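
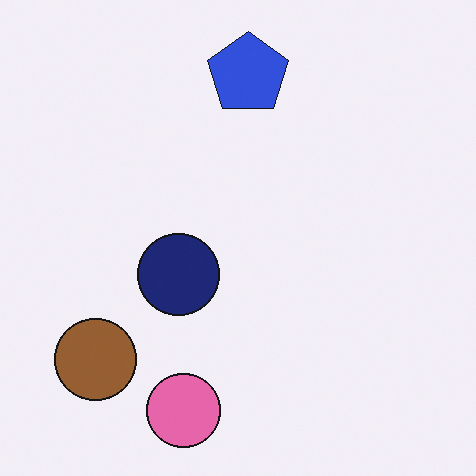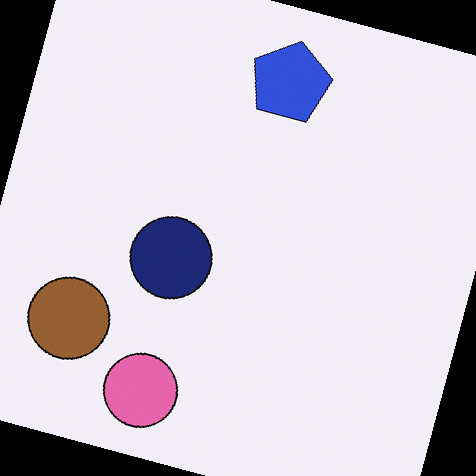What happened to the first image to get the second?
This is the original image rotated clockwise by a clearly visible amount.

Every shape is tilted by the same angle and the image corners show triangular fill wedges — a whole-image rotation by a non-right angle.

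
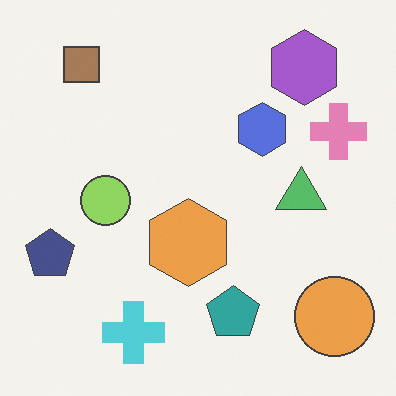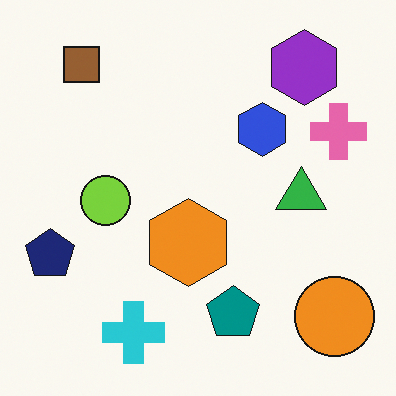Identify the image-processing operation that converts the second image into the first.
The first image is the second given slightly reduced contrast.

Tones are pushed toward mid-grey across the whole image — a global contrast change.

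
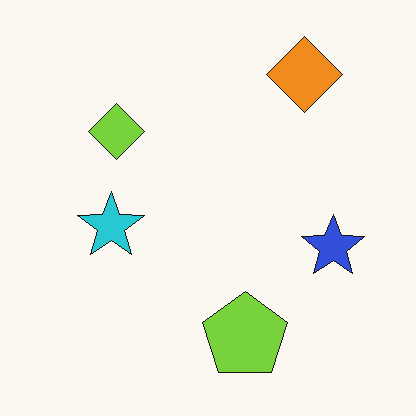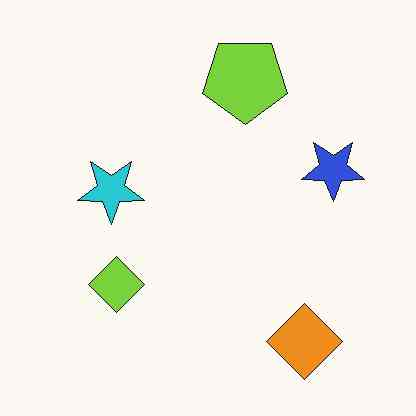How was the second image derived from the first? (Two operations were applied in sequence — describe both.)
It was flipped vertically (top ↔ bottom), then given moderate JPEG compression.

The orange diamond is in the top-right of the first image and the bottom-right of the second — shapes on opposite sides of the horizontal midline have swapped in a mirror flip. Blocky 8×8 compression artifacts appear around shape edges and the flat background shows ringing — characteristic JPEG degradation.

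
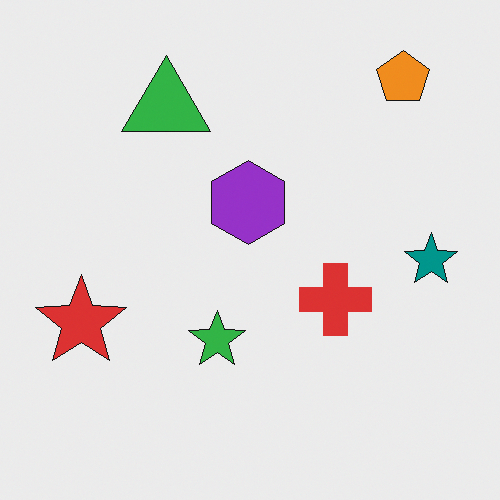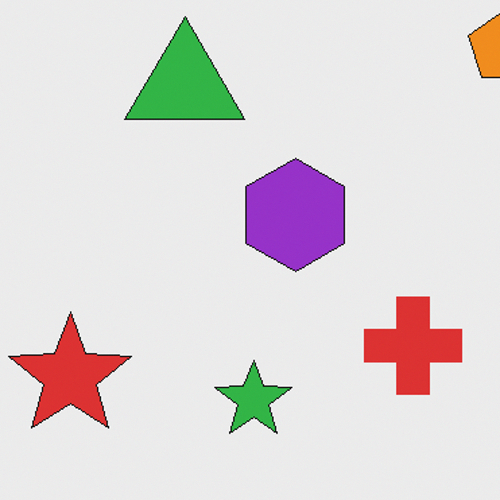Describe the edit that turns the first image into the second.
Cropped slightly and scaled back up.

The visible shapes are larger and the field of view is narrower; shapes near the original edges may be partly or wholly outside the frame — a crop-and-rescale.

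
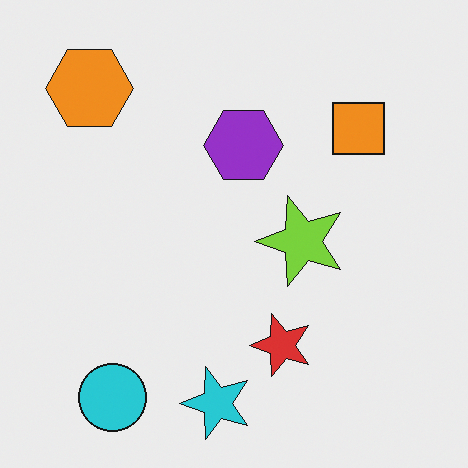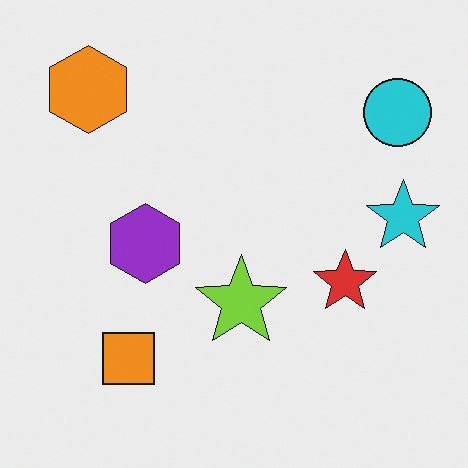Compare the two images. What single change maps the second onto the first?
The transformation is: transposed (reflected across the top-left ↔ bottom-right diagonal).

Shapes have swapped their row and column positions — what was in the top-right is now in the bottom-left — a diagonal reflection.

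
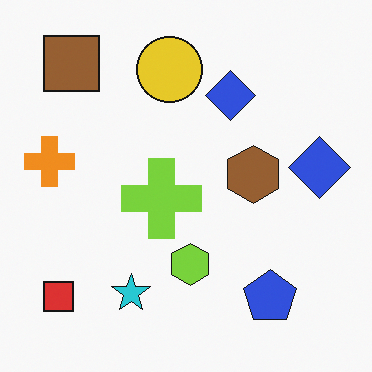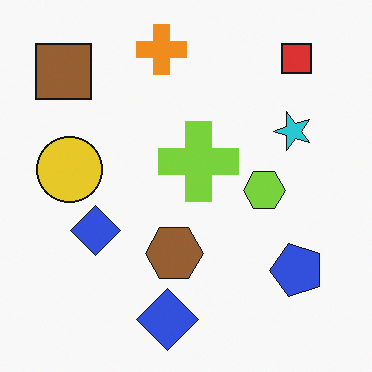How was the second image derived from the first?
The image was transposed (reflected across the top-left ↔ bottom-right diagonal).

Shapes have swapped their row and column positions — what was in the top-right is now in the bottom-left — a diagonal reflection.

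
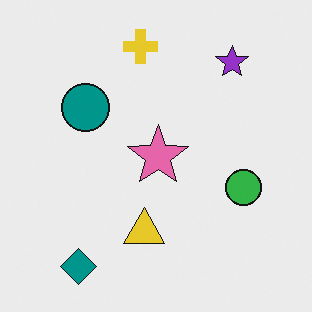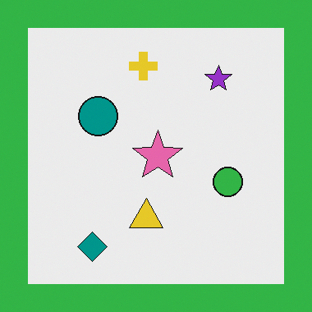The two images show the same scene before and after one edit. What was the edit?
This is the original image framed with a green border.

A solid green frame runs around the edge of the second image, with the content slightly shrunk inside it.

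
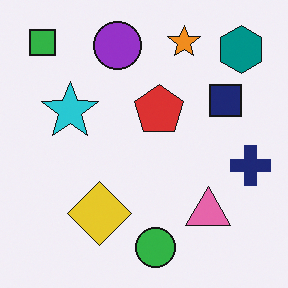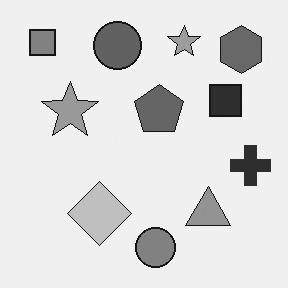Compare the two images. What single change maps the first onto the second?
The transformation is: converted to grayscale.

All color is removed — every shape is now a shade of grey.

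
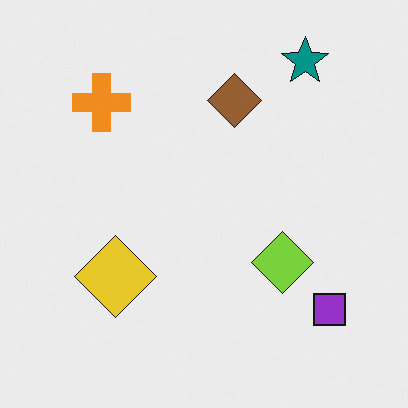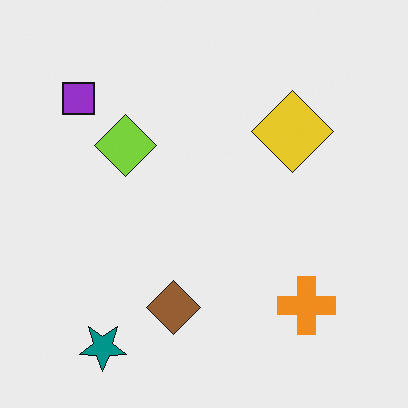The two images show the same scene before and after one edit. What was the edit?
This is the original image rotated 180°.

The teal star sits in the top-right of the first image and the bottom-left of the second — consistent with a whole-image 180° rotation.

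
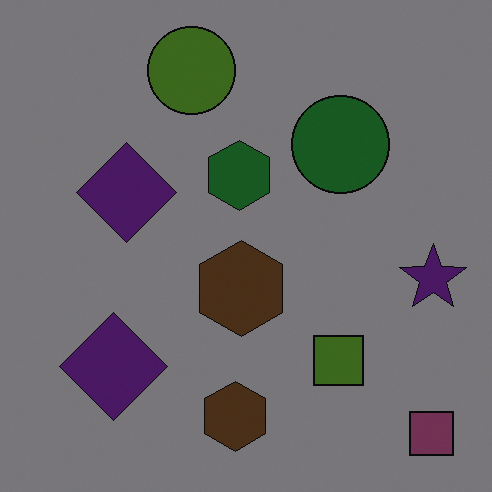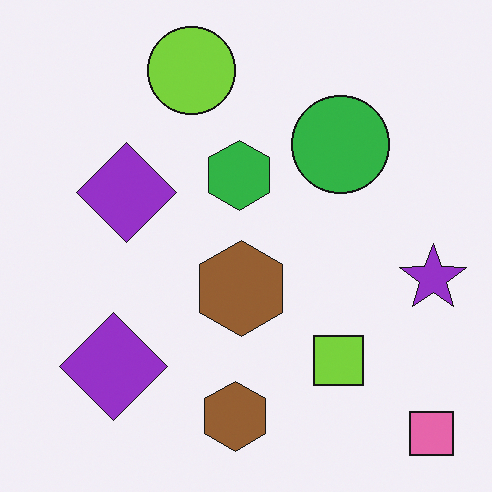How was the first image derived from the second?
The first image is the second noticeably darkened.

Every pixel — background and shapes alike — is uniformly darkened.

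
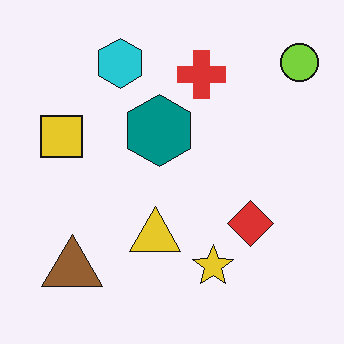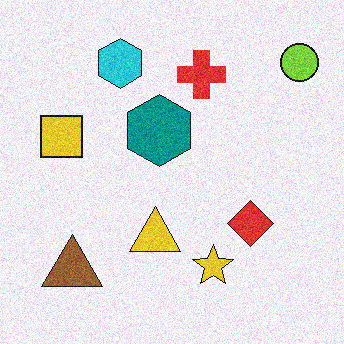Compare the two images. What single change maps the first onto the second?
It was degraded with moderate additive noise.

Random speckle covers the whole image, including the flat background.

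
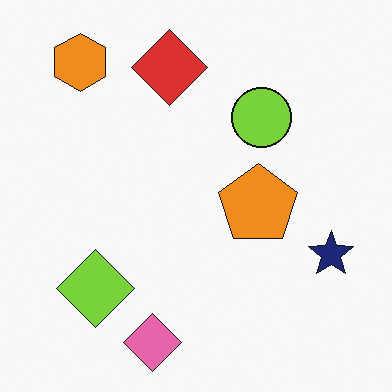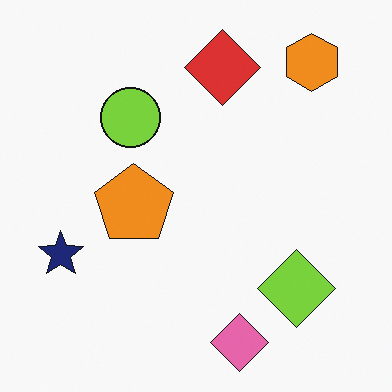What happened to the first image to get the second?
The image was flipped horizontally (left ↔ right).

The navy star is in the right of the first image and the left of the second — shapes on opposite sides of the vertical midline have swapped in a mirror flip.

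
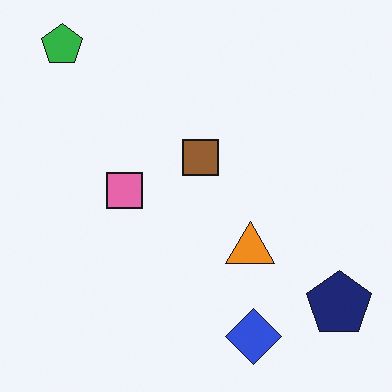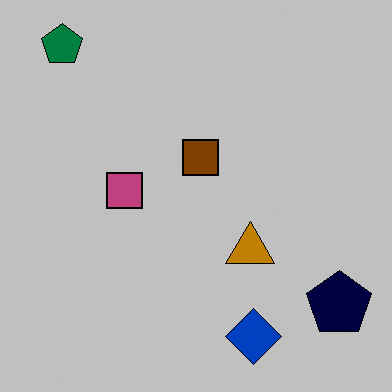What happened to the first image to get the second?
The transformation is: aggressively posterized.

Each flat color has snapped to a coarser quantized level — most visibly, the near-white background has dropped to a flat grey.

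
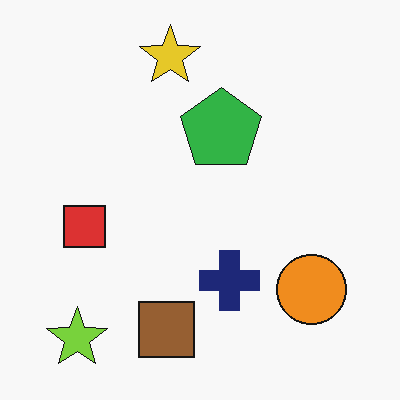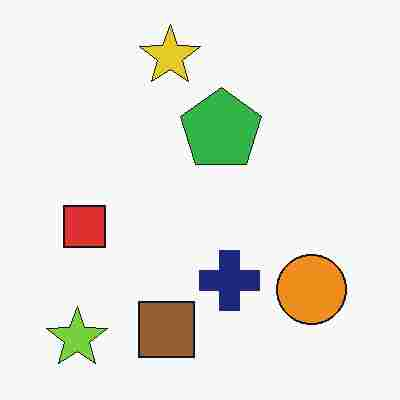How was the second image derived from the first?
Degraded with heavy JPEG compression.

Blocky 8×8 compression artifacts appear around shape edges and the flat background shows ringing — characteristic JPEG degradation.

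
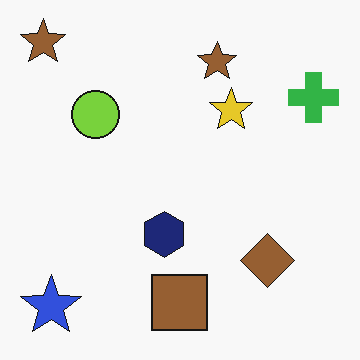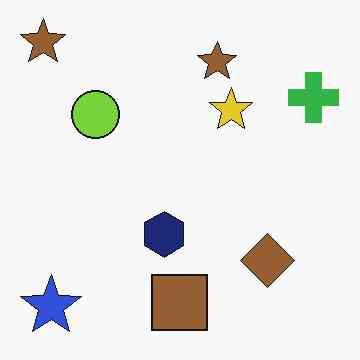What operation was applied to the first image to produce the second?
The second image is the first JPEG-compressed with visible artifacts.

Blocky 8×8 compression artifacts appear around shape edges and the flat background shows ringing — characteristic JPEG degradation.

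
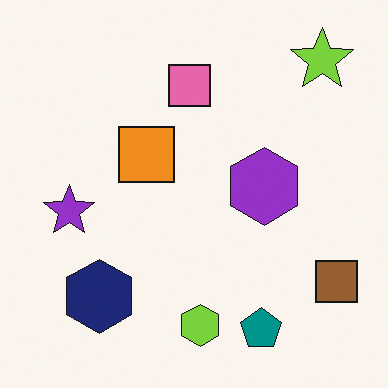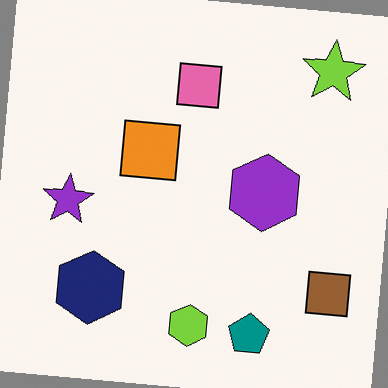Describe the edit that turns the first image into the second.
It was rotated clockwise by a slight angle.

Every shape is tilted by the same angle and the image corners show triangular fill wedges — a whole-image rotation by a non-right angle.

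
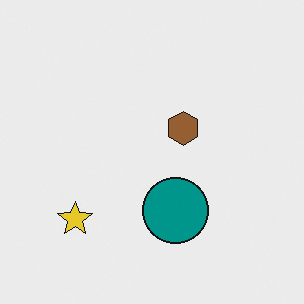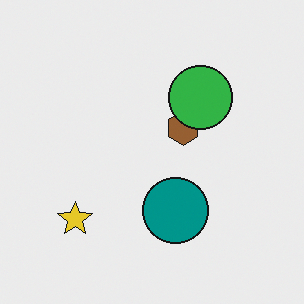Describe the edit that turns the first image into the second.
Overlaid with an additional green circle.

A green circle appears in the second image that is absent from the first.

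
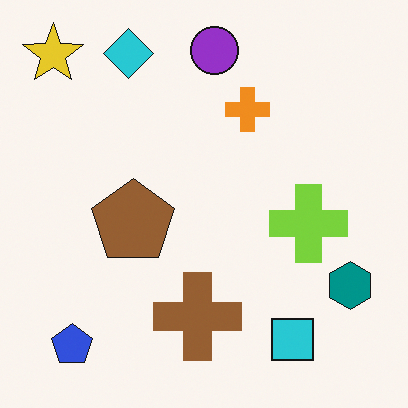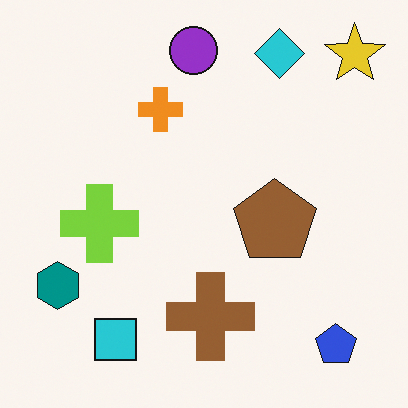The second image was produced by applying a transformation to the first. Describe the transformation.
The image was flipped horizontally (left ↔ right).

The yellow star is in the top-left of the first image and the top-right of the second — shapes on opposite sides of the vertical midline have swapped in a mirror flip.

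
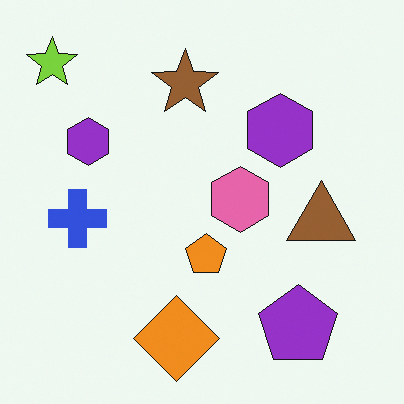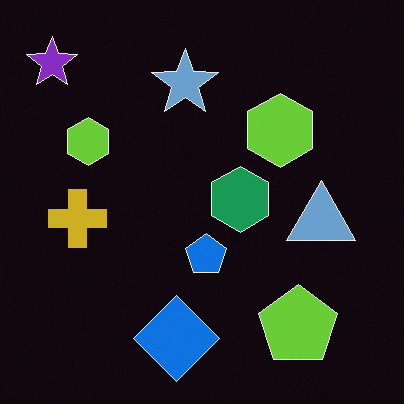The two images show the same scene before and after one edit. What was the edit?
The transformation is: color-inverted (negative).

The light background has become dark and every shape's color is its complement — a photographic negative.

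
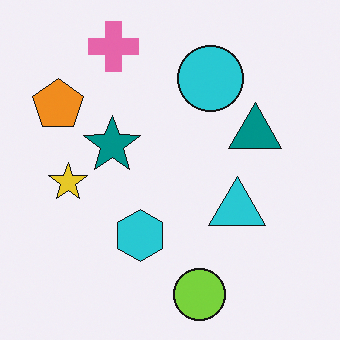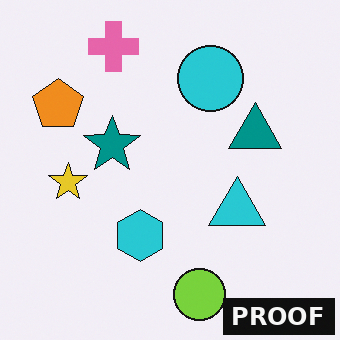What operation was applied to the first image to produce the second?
Watermarked with the text "PROOF" in the lower-right corner.

A dark label reading "PROOF" appears in the lower-right corner.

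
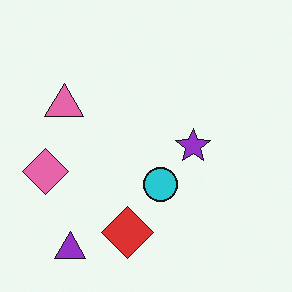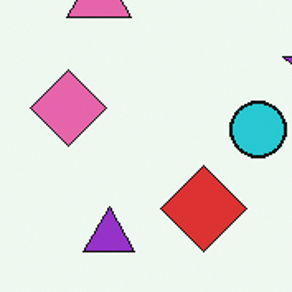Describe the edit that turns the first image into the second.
The second image is the first cropped to a noticeably smaller region and rescaled.

The visible shapes are larger and the field of view is narrower; shapes near the original edges may be partly or wholly outside the frame — a crop-and-rescale.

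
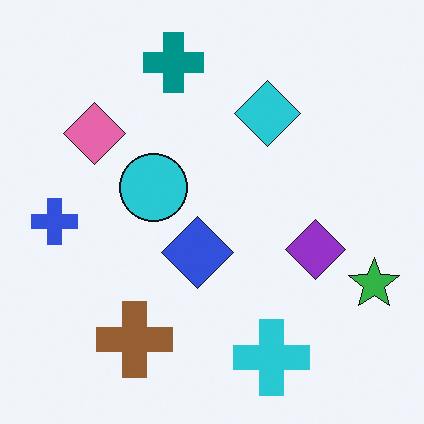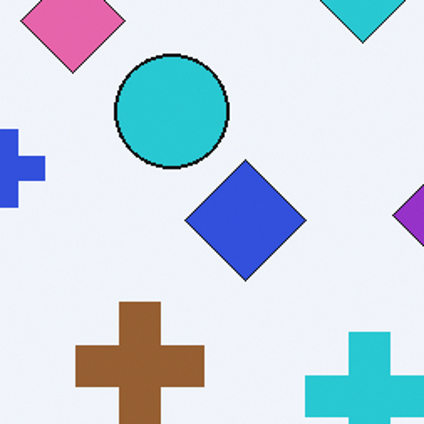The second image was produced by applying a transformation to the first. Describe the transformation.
The image was cropped to a noticeably smaller region and rescaled.

The visible shapes are larger and the field of view is narrower; shapes near the original edges may be partly or wholly outside the frame — a crop-and-rescale.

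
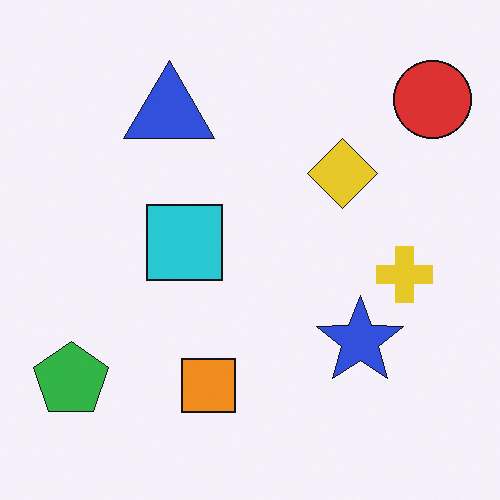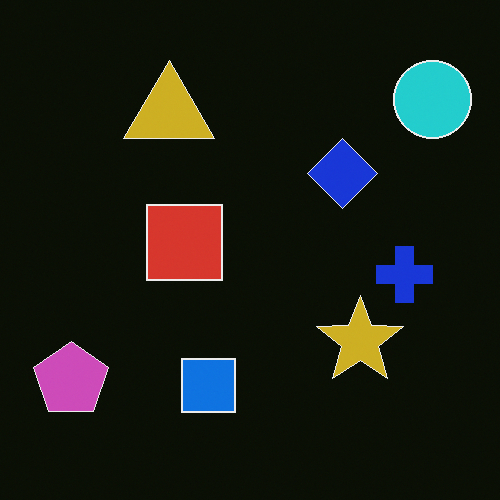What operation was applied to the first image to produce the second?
The transformation is: color-inverted (negative).

The light background has become dark and every shape's color is its complement — a photographic negative.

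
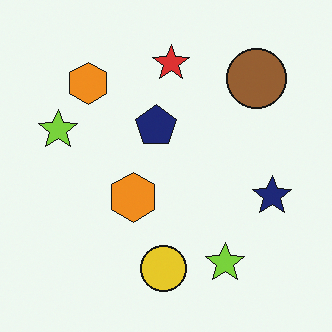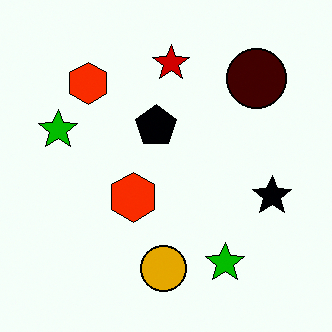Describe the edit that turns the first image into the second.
The transformation is: boosted in contrast.

Tones are pushed away from mid-grey across the whole image — a global contrast change.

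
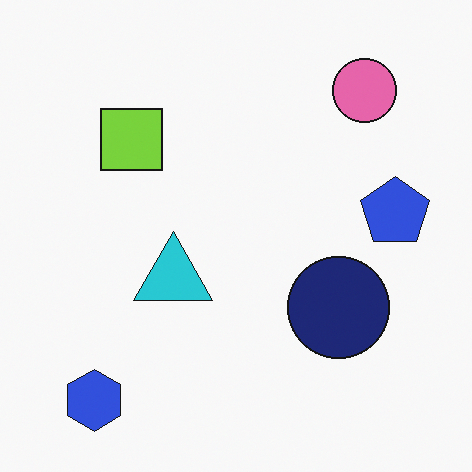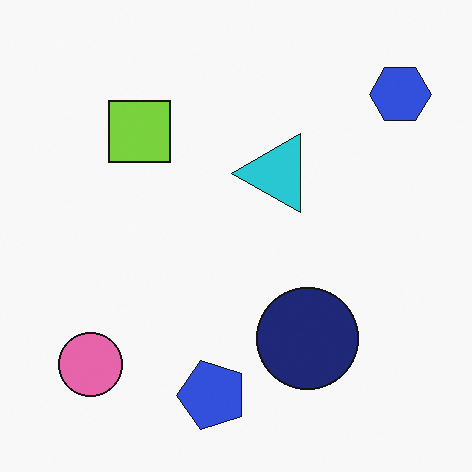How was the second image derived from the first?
The second image is the first transposed (reflected across the top-left ↔ bottom-right diagonal).

Shapes have swapped their row and column positions — what was in the top-right is now in the bottom-left — a diagonal reflection.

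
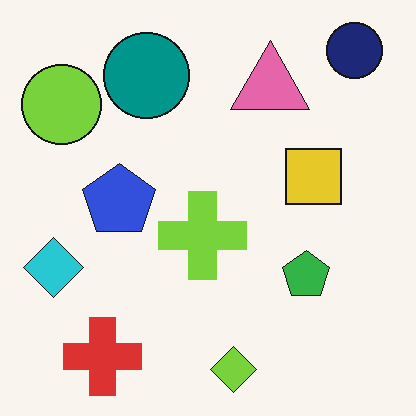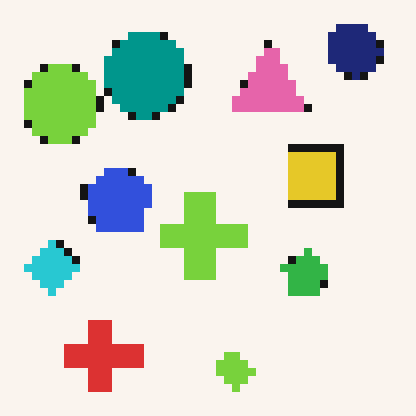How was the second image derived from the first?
The second image is the first moderately pixelated.

Shapes are reduced to large square blocks; fine edges and outlines are lost — a downscale-then-upscale (mosaic) effect.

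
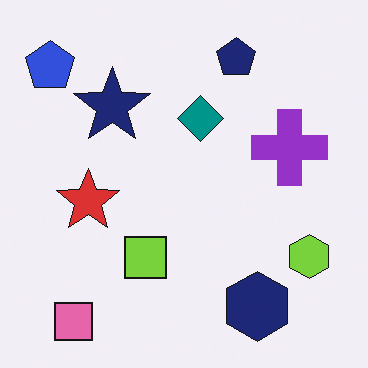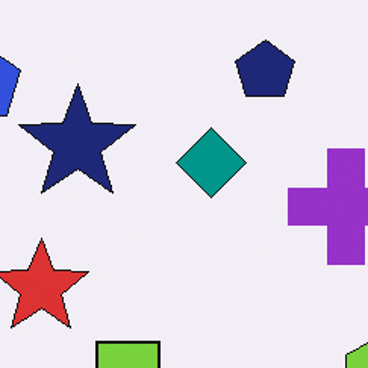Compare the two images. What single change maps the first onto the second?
The image was cropped slightly and scaled back up.

The visible shapes are larger and the field of view is narrower; shapes near the original edges may be partly or wholly outside the frame — a crop-and-rescale.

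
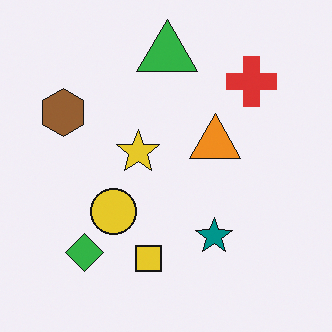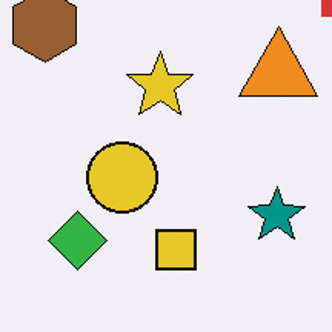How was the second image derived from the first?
The second image is the first cropped to a modestly smaller region and rescaled.

The visible shapes are larger and the field of view is narrower; shapes near the original edges may be partly or wholly outside the frame — a crop-and-rescale.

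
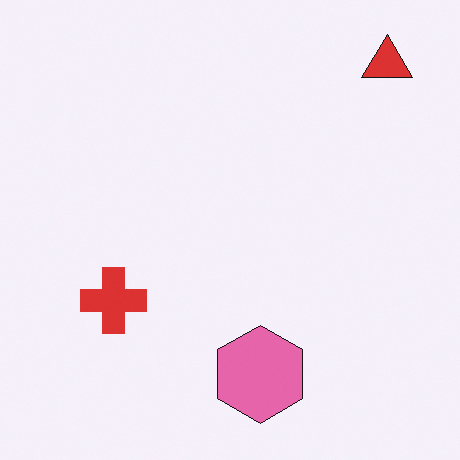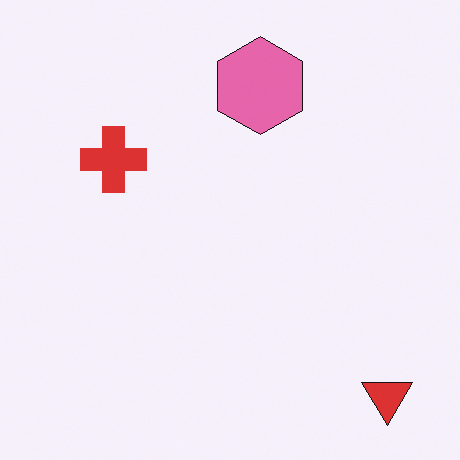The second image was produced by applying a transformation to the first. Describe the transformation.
Flipped vertically (top ↔ bottom).

The red triangle is in the top-right of the first image and the bottom-right of the second — shapes on opposite sides of the horizontal midline have swapped in a mirror flip.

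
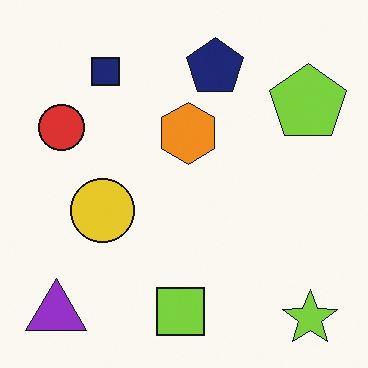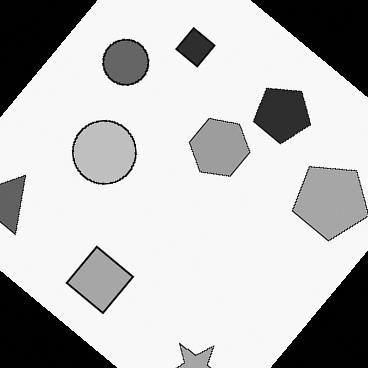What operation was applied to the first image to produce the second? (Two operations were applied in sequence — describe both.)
Converted to grayscale, then rotated clockwise by a large amount — several tens of degrees.

All color is removed — every shape is now a shade of grey. Every shape is tilted by the same angle and the image corners show triangular fill wedges — a whole-image rotation by a non-right angle.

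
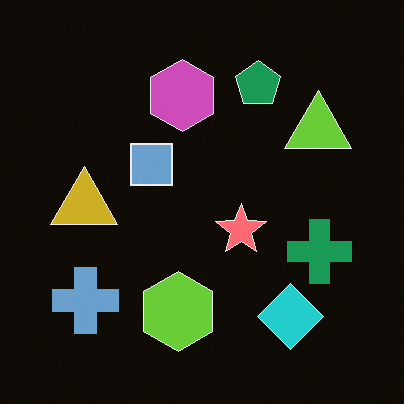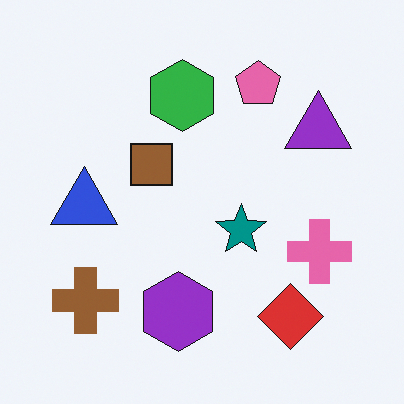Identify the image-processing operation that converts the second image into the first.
This is the original image color-inverted (negative).

The light background has become dark and every shape's color is its complement — a photographic negative.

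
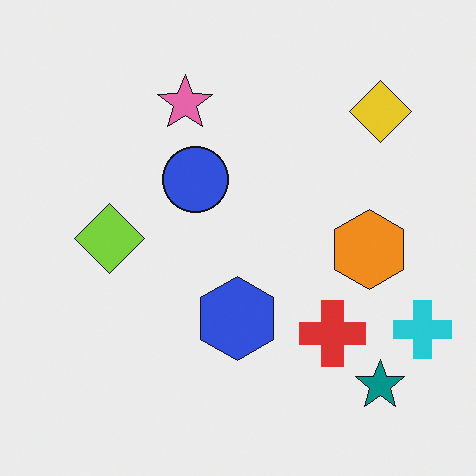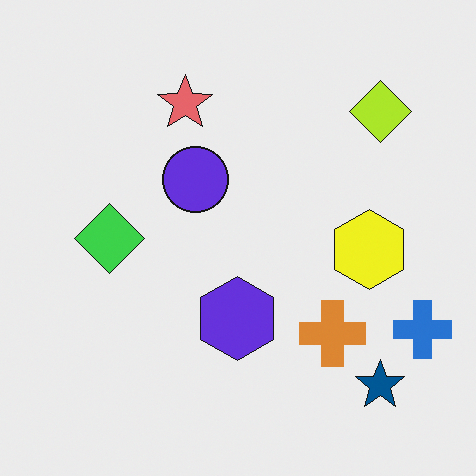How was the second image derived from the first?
The second image is the first hue-shifted slightly.

Every shape's color has rotated by the same amount around the hue wheel — a uniform hue shift.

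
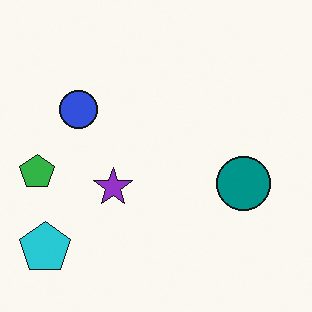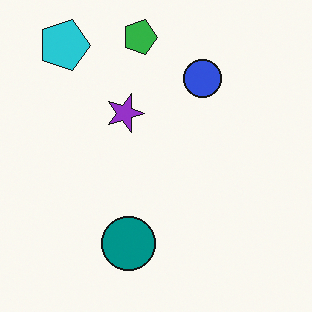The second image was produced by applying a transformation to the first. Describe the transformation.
The second image is the first rotated 90° clockwise.

The cyan pentagon sits in the bottom-left of the first image and the top-left of the second — consistent with a whole-image 90° clockwise rotation.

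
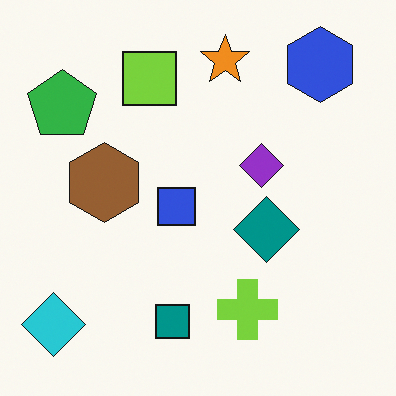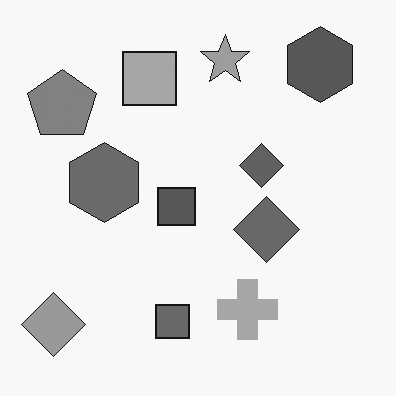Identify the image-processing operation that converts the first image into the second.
Converted to grayscale.

All color is removed — every shape is now a shade of grey.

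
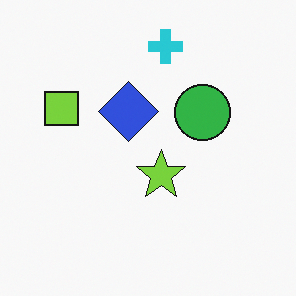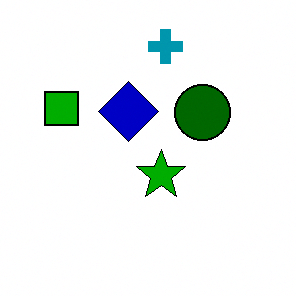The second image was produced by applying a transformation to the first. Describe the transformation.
The transformation is: boosted in contrast.

Tones are pushed away from mid-grey across the whole image — a global contrast change.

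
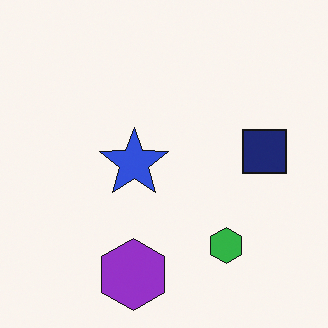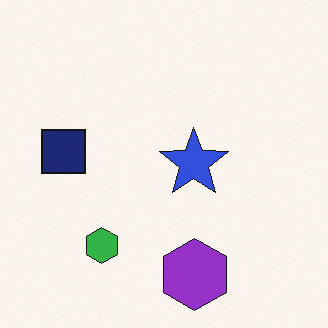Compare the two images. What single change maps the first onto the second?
The transformation is: flipped horizontally (left ↔ right).

The navy square is in the right of the first image and the left of the second — shapes on opposite sides of the vertical midline have swapped in a mirror flip.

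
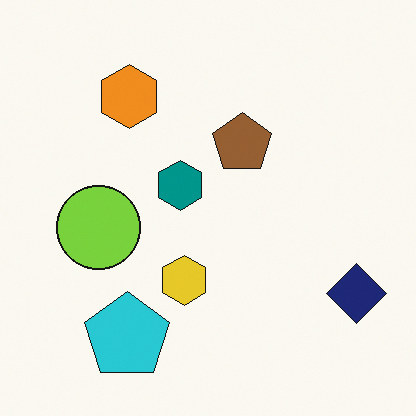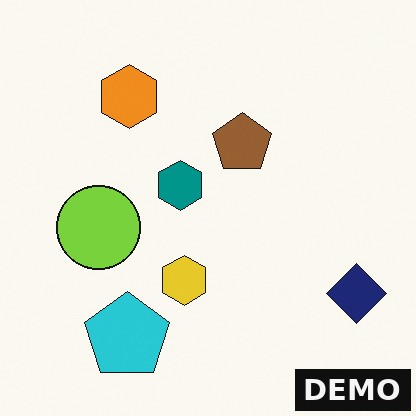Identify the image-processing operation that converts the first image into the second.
It was watermarked with the text "DEMO" in the lower-right corner.

A dark label reading "DEMO" appears in the lower-right corner.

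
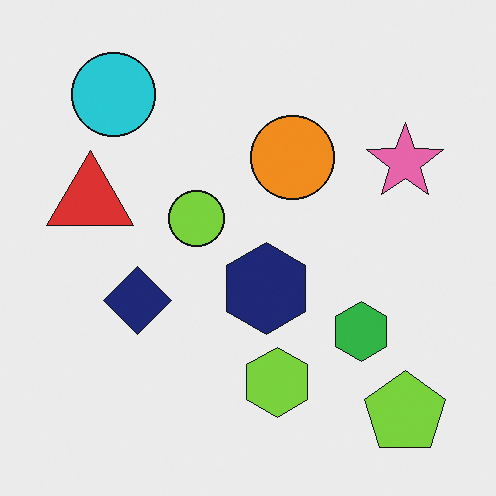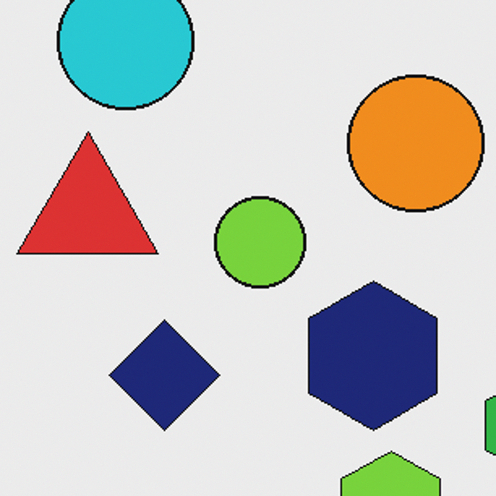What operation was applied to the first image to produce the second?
Cropped to a noticeably smaller region and rescaled.

The visible shapes are larger and the field of view is narrower; shapes near the original edges may be partly or wholly outside the frame — a crop-and-rescale.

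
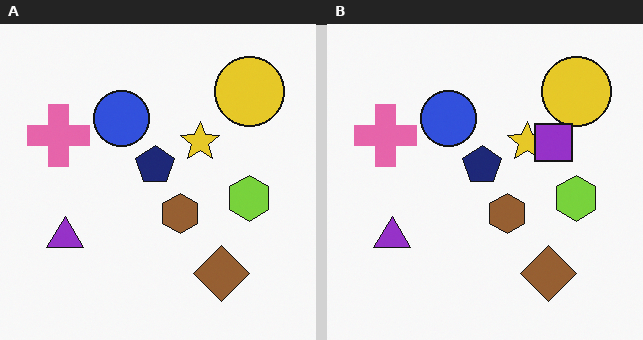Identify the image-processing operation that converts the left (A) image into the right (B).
The right (B) image is the left (A) overlaid with an additional purple square.

A purple square appears in the right (B) image that is absent from the left (A).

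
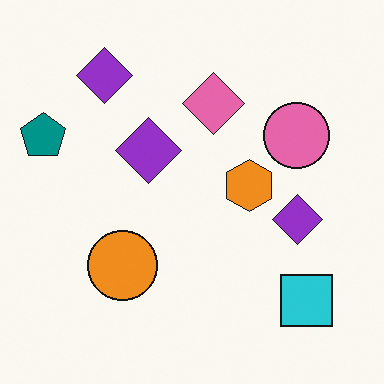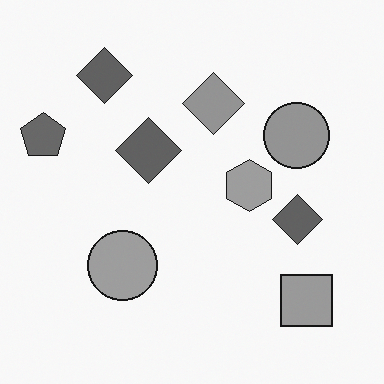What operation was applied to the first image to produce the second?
This is the original image converted to grayscale.

All color is removed — every shape is now a shade of grey.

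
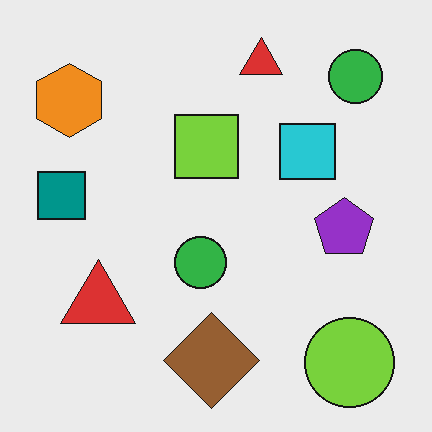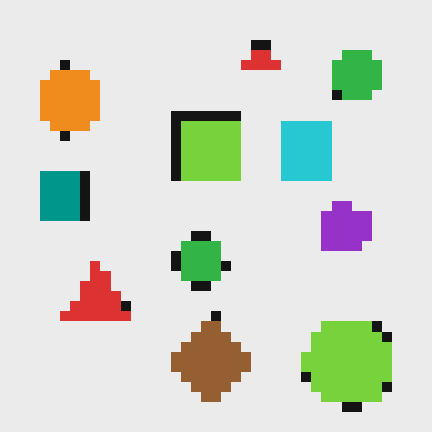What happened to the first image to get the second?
This is the original image heavily pixelated into large blocks.

Shapes are reduced to large square blocks; fine edges and outlines are lost — a downscale-then-upscale (mosaic) effect.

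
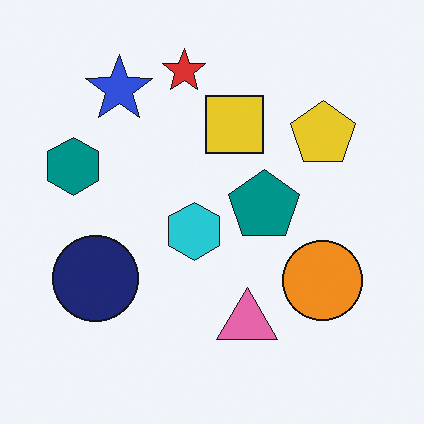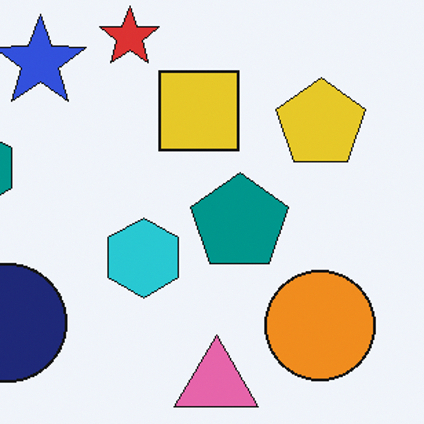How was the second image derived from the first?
Cropped slightly and scaled back up.

The visible shapes are larger and the field of view is narrower; shapes near the original edges may be partly or wholly outside the frame — a crop-and-rescale.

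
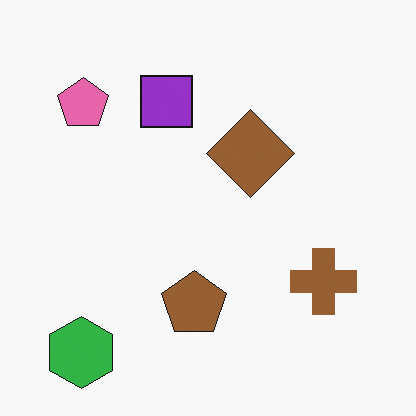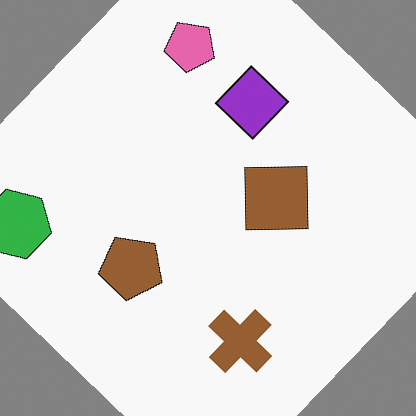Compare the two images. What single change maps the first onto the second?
It was rotated clockwise by a large amount — several tens of degrees.

Every shape is tilted by the same angle and the image corners show triangular fill wedges — a whole-image rotation by a non-right angle.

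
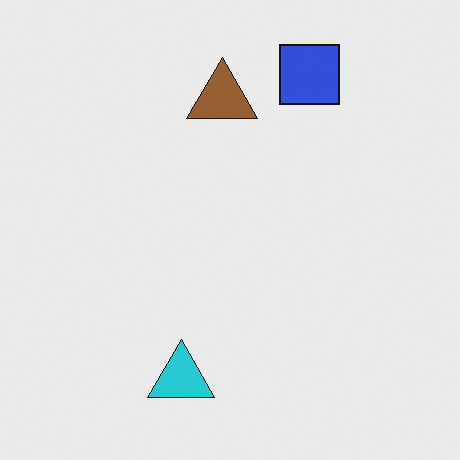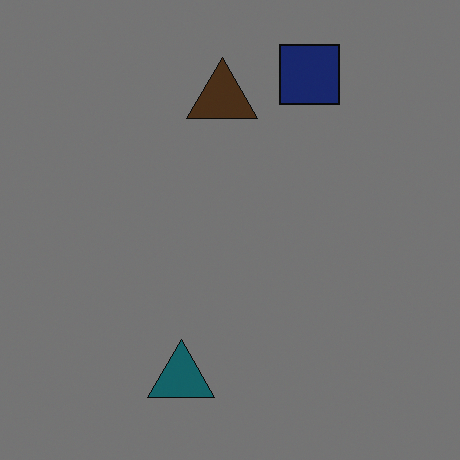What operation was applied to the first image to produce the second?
This is the original image noticeably darkened.

Every pixel — background and shapes alike — is uniformly darkened.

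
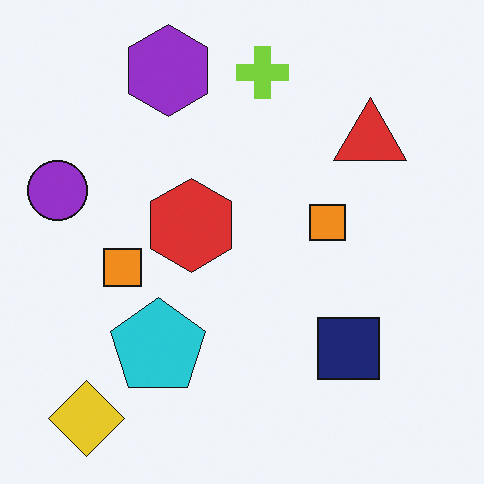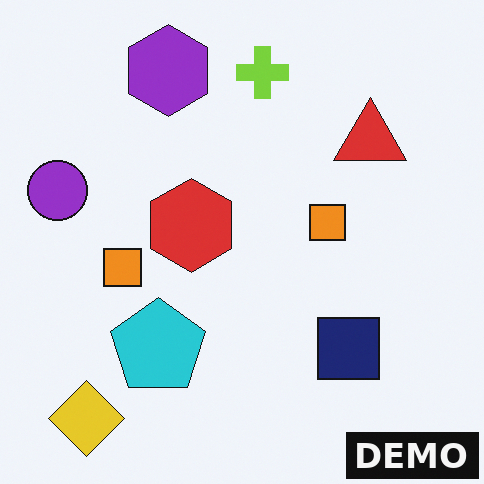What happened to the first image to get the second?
The transformation is: watermarked with the text "DEMO" in the lower-right corner.

A dark label reading "DEMO" appears in the lower-right corner.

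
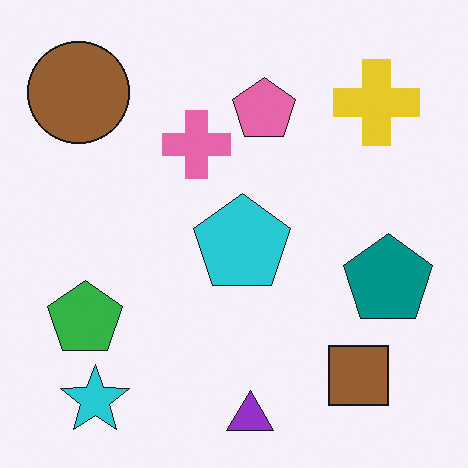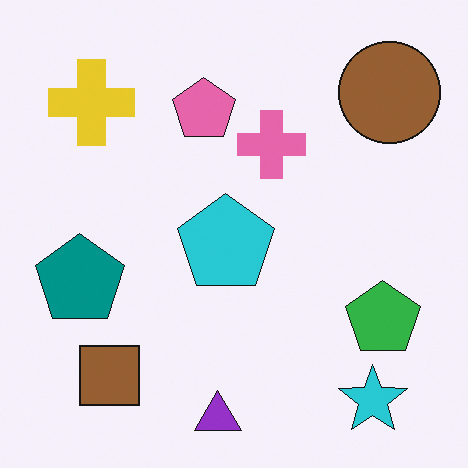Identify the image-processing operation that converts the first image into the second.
The transformation is: flipped horizontally (left ↔ right).

The brown circle is in the top-left of the first image and the top-right of the second — shapes on opposite sides of the vertical midline have swapped in a mirror flip.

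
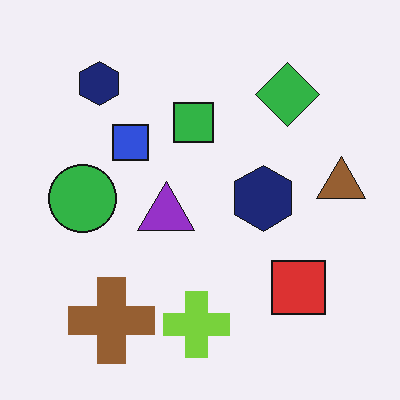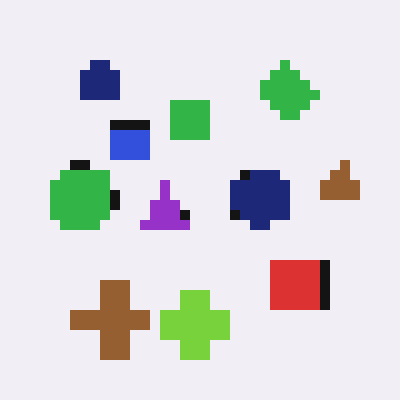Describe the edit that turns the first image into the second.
This is the original image heavily pixelated into large blocks.

Shapes are reduced to large square blocks; fine edges and outlines are lost — a downscale-then-upscale (mosaic) effect.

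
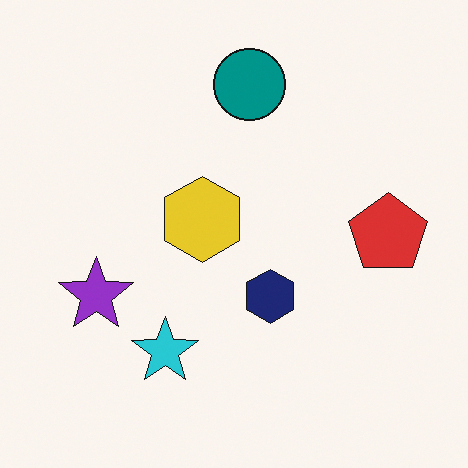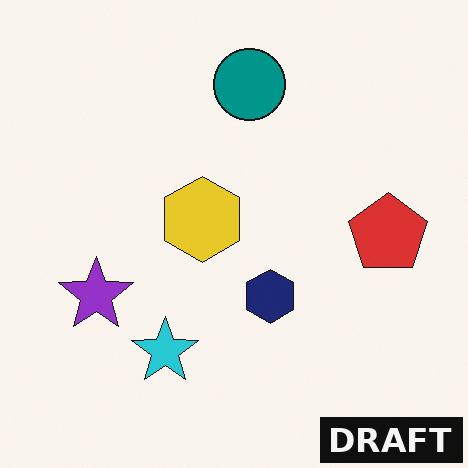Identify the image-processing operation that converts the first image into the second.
Watermarked with the text "DRAFT" in the lower-right corner.

A dark label reading "DRAFT" appears in the lower-right corner.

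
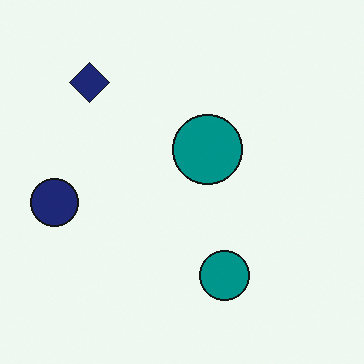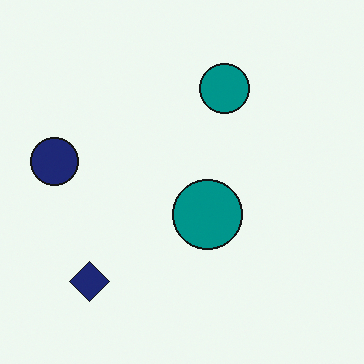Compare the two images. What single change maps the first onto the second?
The second image is the first flipped vertically (top ↔ bottom).

The navy diamond is in the top-left of the first image and the bottom-left of the second — shapes on opposite sides of the horizontal midline have swapped in a mirror flip.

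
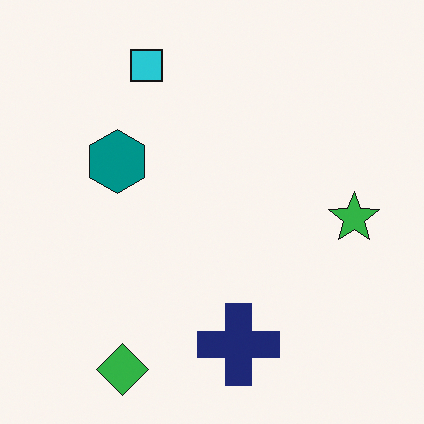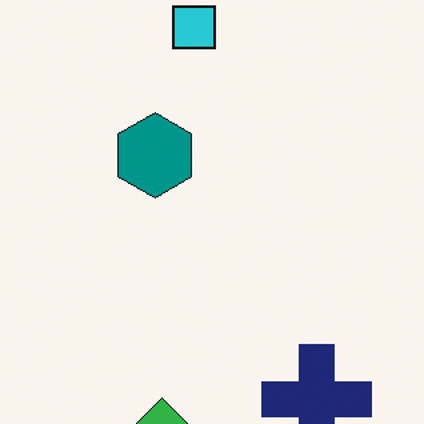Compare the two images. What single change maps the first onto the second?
This is the original image cropped to a modestly smaller region and rescaled.

The visible shapes are larger and the field of view is narrower; shapes near the original edges may be partly or wholly outside the frame — a crop-and-rescale.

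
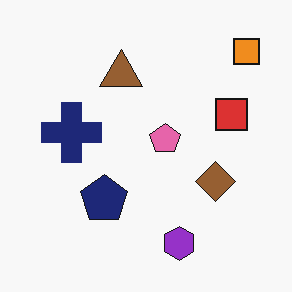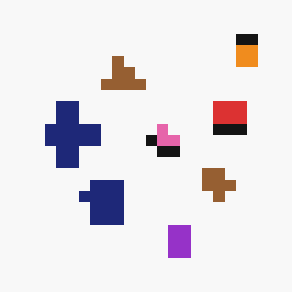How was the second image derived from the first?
The image was coarsely pixelated.

Shapes are reduced to large square blocks; fine edges and outlines are lost — a downscale-then-upscale (mosaic) effect.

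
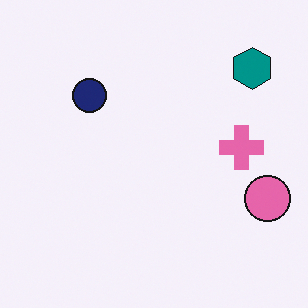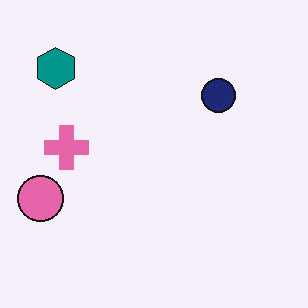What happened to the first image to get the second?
The image was flipped horizontally (left ↔ right).

The pink circle is in the right of the first image and the left of the second — shapes on opposite sides of the vertical midline have swapped in a mirror flip.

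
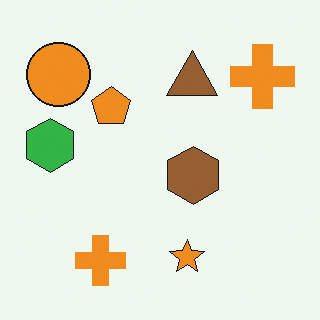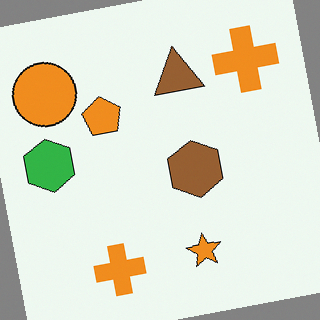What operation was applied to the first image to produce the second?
Rotated counter-clockwise by a slight angle.

Every shape is tilted by the same angle and the image corners show triangular fill wedges — a whole-image rotation by a non-right angle.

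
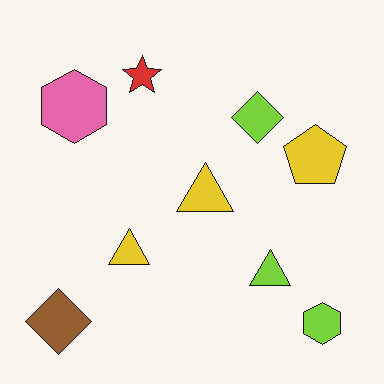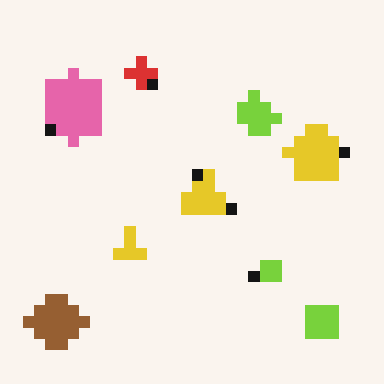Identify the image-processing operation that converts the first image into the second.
This is the original image heavily pixelated into large blocks.

Shapes are reduced to large square blocks; fine edges and outlines are lost — a downscale-then-upscale (mosaic) effect.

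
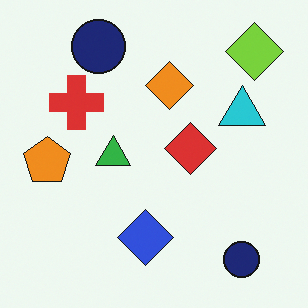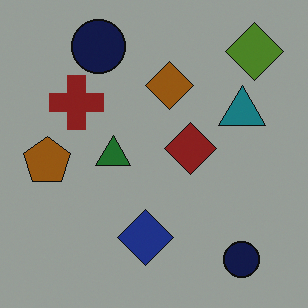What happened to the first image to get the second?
It was noticeably darkened.

Every pixel — background and shapes alike — is uniformly darkened.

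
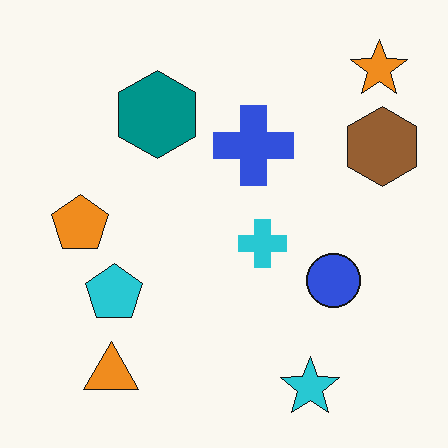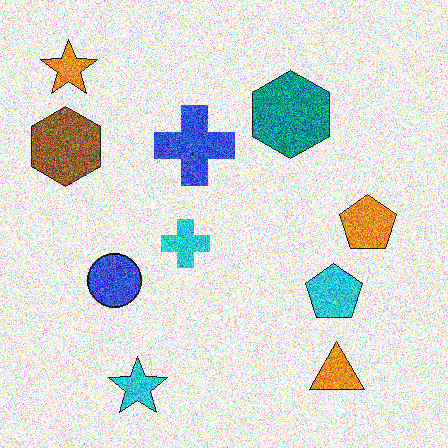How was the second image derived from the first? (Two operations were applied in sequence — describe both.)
This is the original image degraded with strong gaussian noise, then flipped horizontally (left ↔ right).

Random speckle covers the whole image, including the flat background. The brown hexagon is in the top-right of the first image and the top-left of the second — shapes on opposite sides of the vertical midline have swapped in a mirror flip.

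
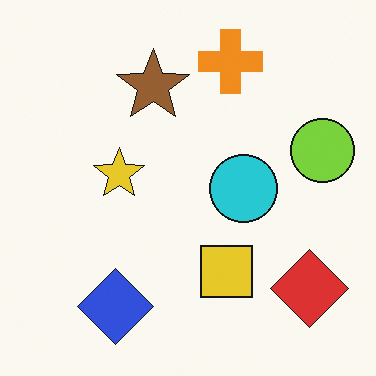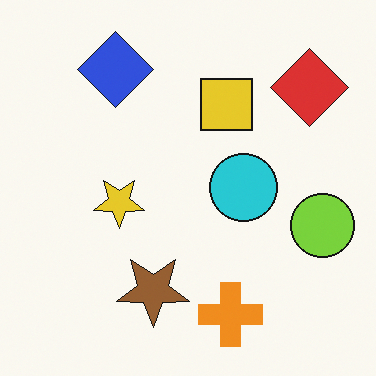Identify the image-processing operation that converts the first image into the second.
This is the original image flipped vertically (top ↔ bottom).

The orange cross is in the top of the first image and the bottom of the second — shapes on opposite sides of the horizontal midline have swapped in a mirror flip.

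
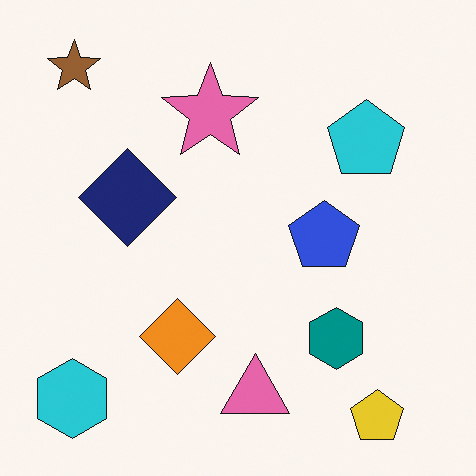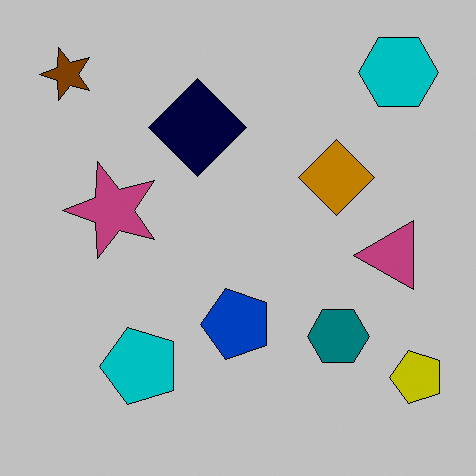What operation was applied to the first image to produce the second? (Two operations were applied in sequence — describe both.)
The image was transposed (reflected across the top-left ↔ bottom-right diagonal), then heavily posterized to just a handful of flat colors.

Shapes have swapped their row and column positions — what was in the top-right is now in the bottom-left — a diagonal reflection. Each flat color has snapped to a coarser quantized level — most visibly, the near-white background has dropped to a flat grey.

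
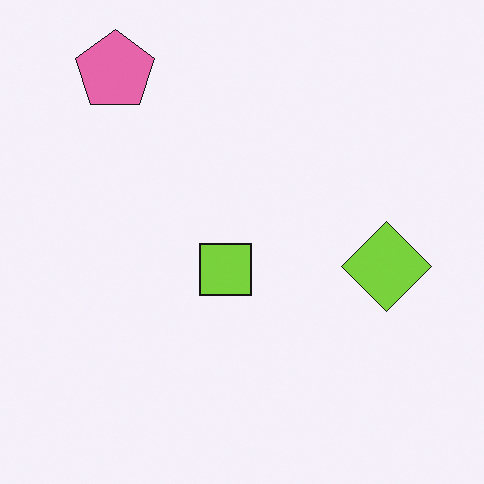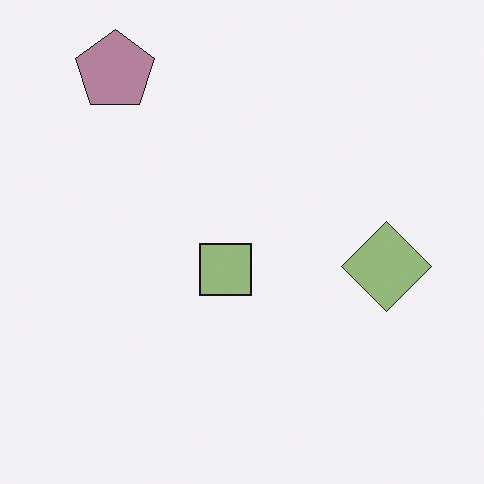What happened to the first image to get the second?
The second image is the first heavily desaturated.

All colors are more muted and greyish — a global saturation change.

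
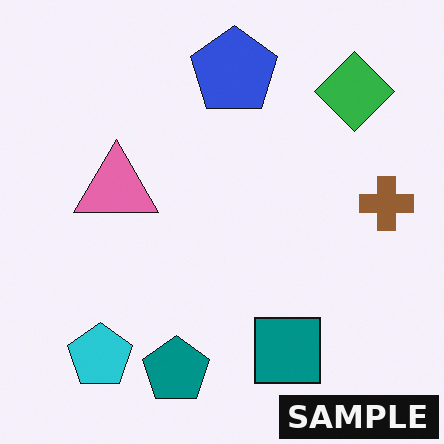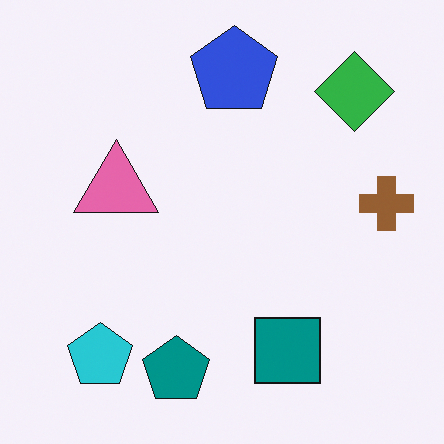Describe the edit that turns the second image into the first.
Watermarked with the text "SAMPLE" in the lower-right corner.

A dark label reading "SAMPLE" appears in the lower-right corner.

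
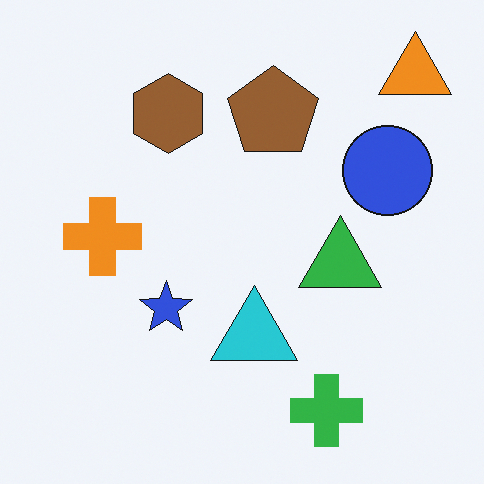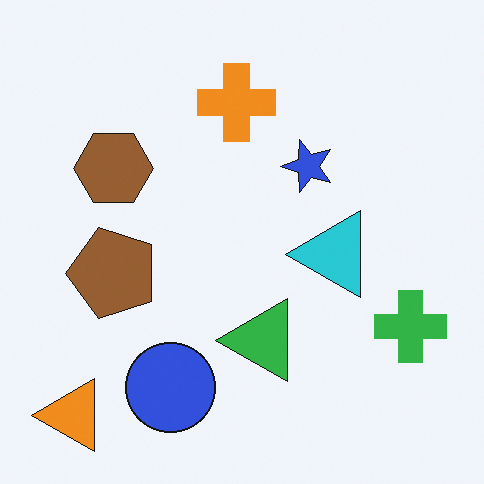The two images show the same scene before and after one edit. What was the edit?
Transposed (reflected across the top-left ↔ bottom-right diagonal).

Shapes have swapped their row and column positions — what was in the top-right is now in the bottom-left — a diagonal reflection.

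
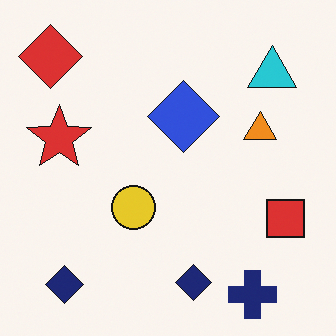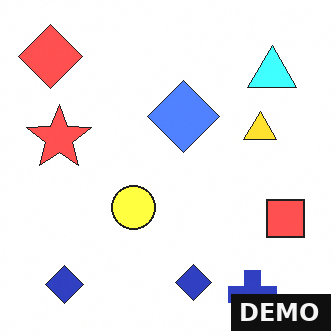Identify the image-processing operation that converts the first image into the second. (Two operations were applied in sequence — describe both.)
The image was noticeably brightened, then watermarked with the text "DEMO" in the lower-right corner.

Every pixel — background and shapes alike — is uniformly brightened. A dark label reading "DEMO" appears in the lower-right corner.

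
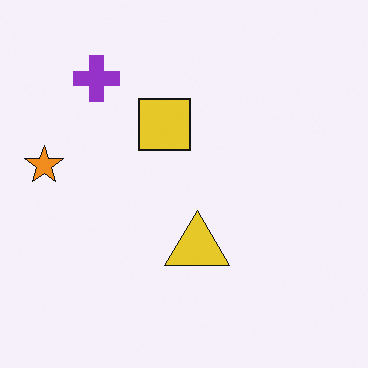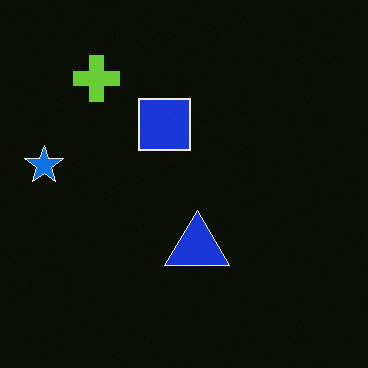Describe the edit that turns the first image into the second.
It was color-inverted (negative).

The light background has become dark and every shape's color is its complement — a photographic negative.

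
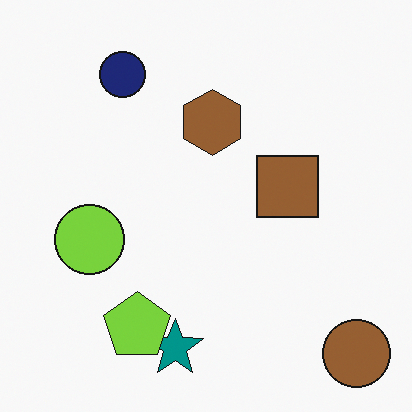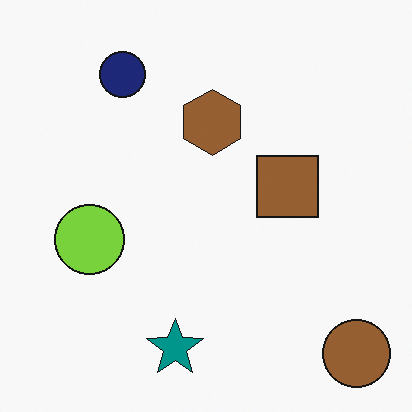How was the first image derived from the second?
The first image is the second overlaid with an additional lime pentagon.

A lime pentagon appears in the first image that is absent from the second.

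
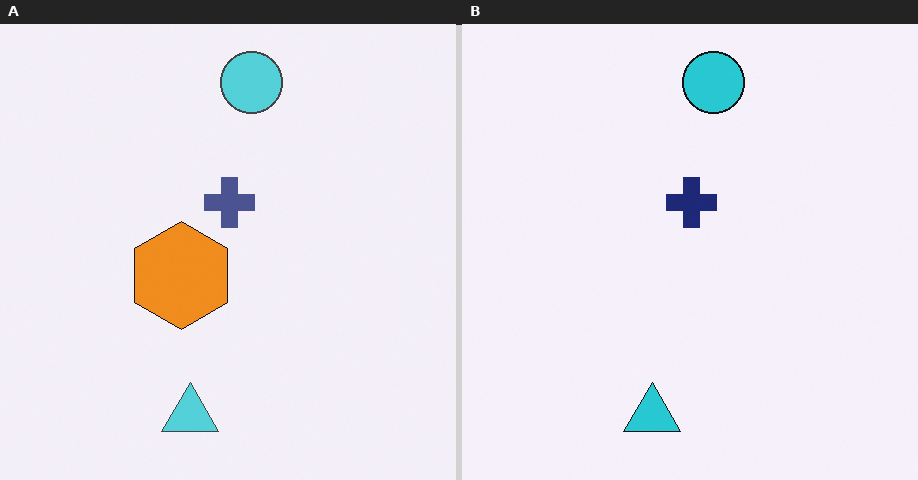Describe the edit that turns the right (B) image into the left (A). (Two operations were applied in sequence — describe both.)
This is the original image given slightly reduced contrast, then overlaid with an additional orange hexagon.

Tones are pushed toward mid-grey across the whole image — a global contrast change. An orange hexagon appears in the left (A) image that is absent from the right (B).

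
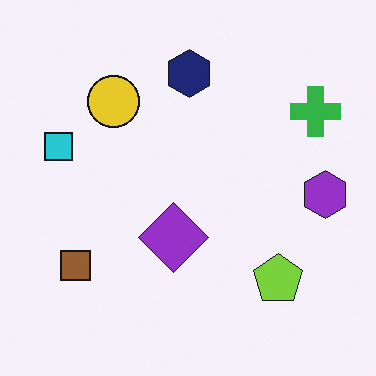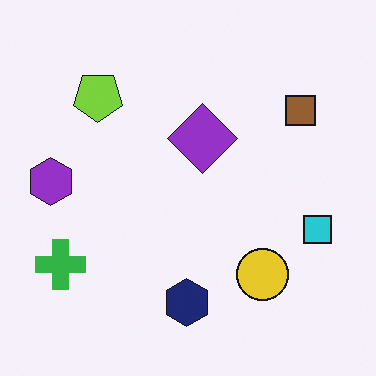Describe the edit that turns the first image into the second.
It was rotated 180°.

The green cross sits in the top-right of the first image and the bottom-left of the second — consistent with a whole-image 180° rotation.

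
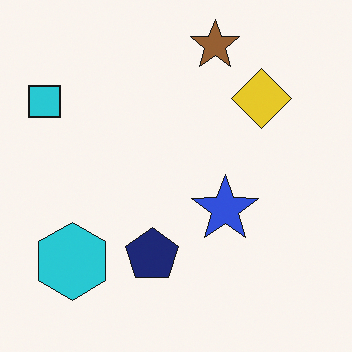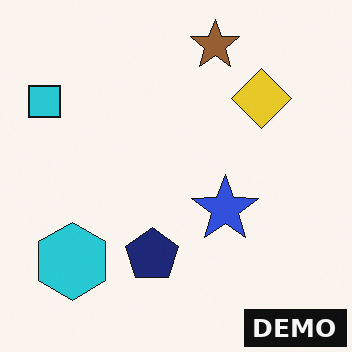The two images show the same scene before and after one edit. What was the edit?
The second image is the first watermarked with the text "DEMO" in the lower-right corner.

A dark label reading "DEMO" appears in the lower-right corner.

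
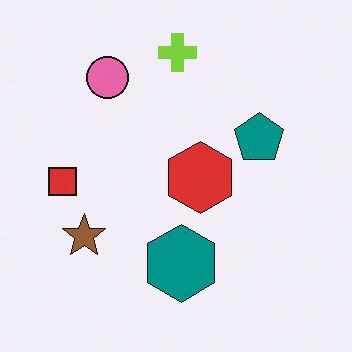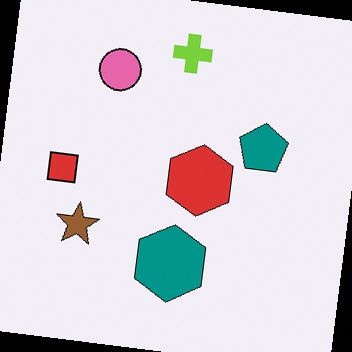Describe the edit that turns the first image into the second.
The image was rotated clockwise by a slight angle.

Every shape is tilted by the same angle and the image corners show triangular fill wedges — a whole-image rotation by a non-right angle.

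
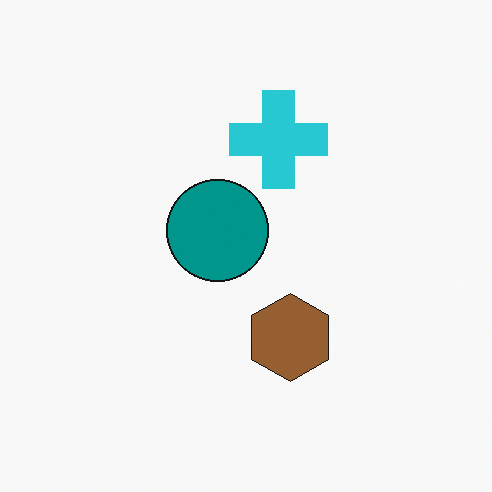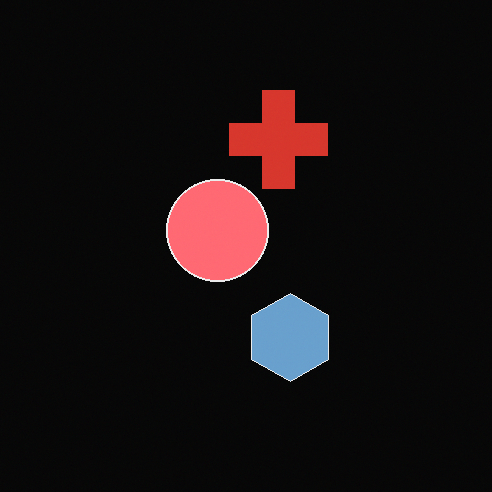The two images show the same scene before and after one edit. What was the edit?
The second image is the first color-inverted (negative).

The light background has become dark and every shape's color is its complement — a photographic negative.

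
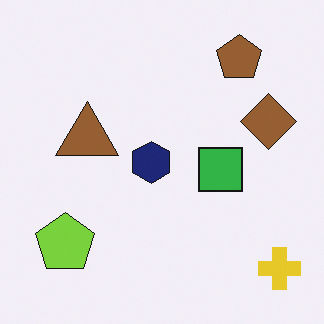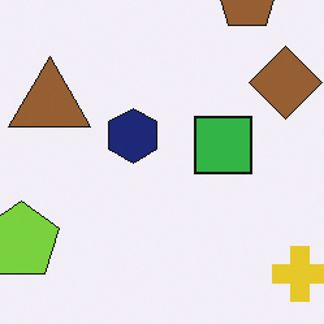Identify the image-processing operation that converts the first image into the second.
The image was cropped to a modestly smaller region and rescaled.

The visible shapes are larger and the field of view is narrower; shapes near the original edges may be partly or wholly outside the frame — a crop-and-rescale.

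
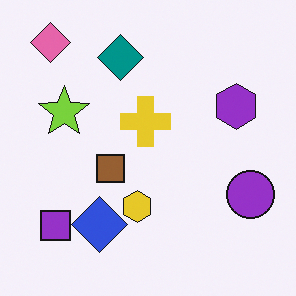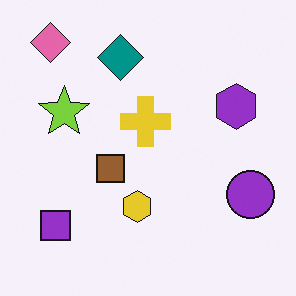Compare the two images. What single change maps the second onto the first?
It was overlaid with an additional blue diamond.

A blue diamond appears in the first image that is absent from the second.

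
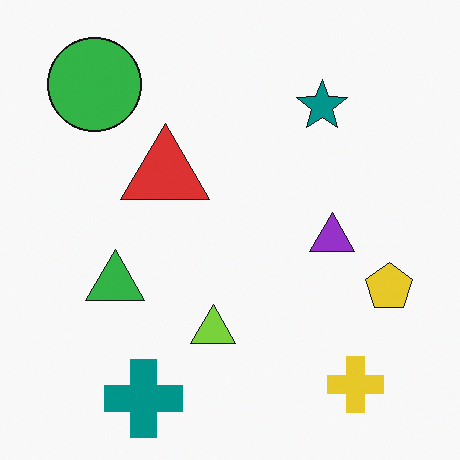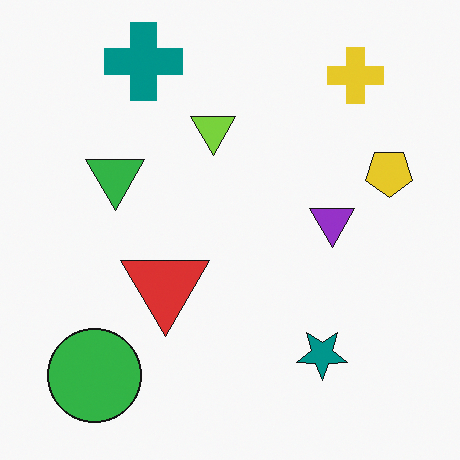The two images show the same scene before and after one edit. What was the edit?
This is the original image flipped vertically (top ↔ bottom).

The teal cross is in the bottom-left of the first image and the top-left of the second — shapes on opposite sides of the horizontal midline have swapped in a mirror flip.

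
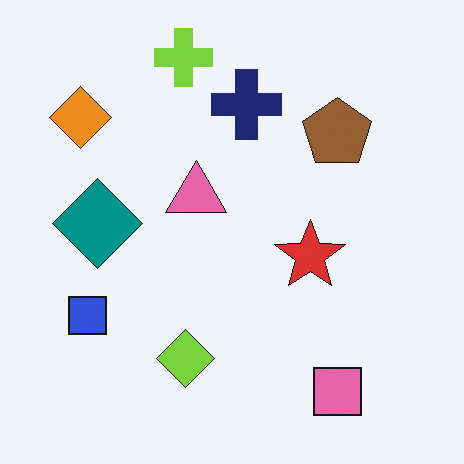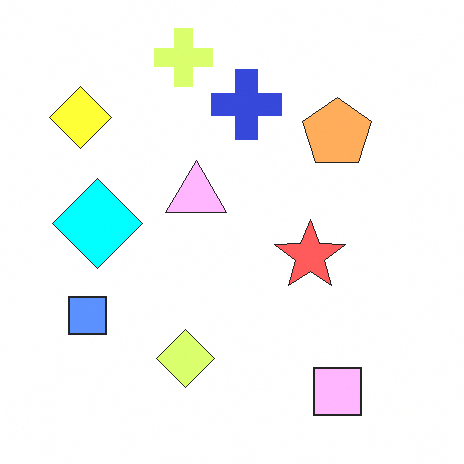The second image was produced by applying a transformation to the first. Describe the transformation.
Noticeably brightened.

Every pixel — background and shapes alike — is uniformly brightened.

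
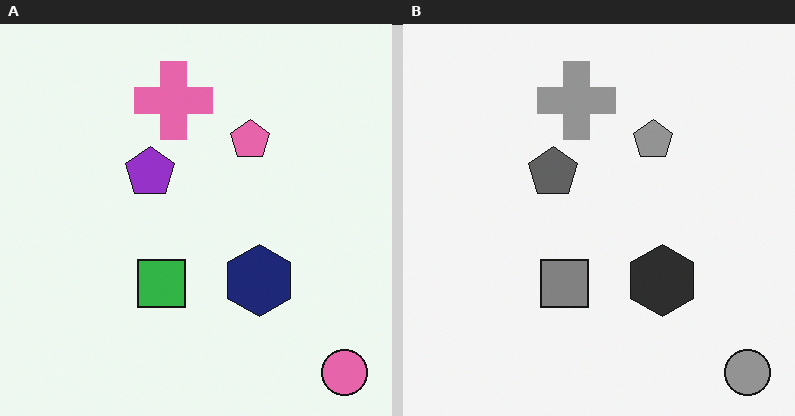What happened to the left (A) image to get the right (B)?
The transformation is: converted to grayscale.

All color is removed — every shape is now a shade of grey.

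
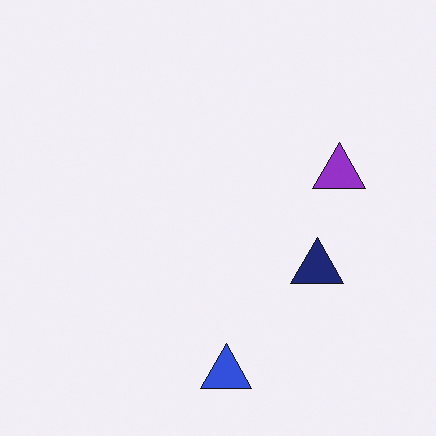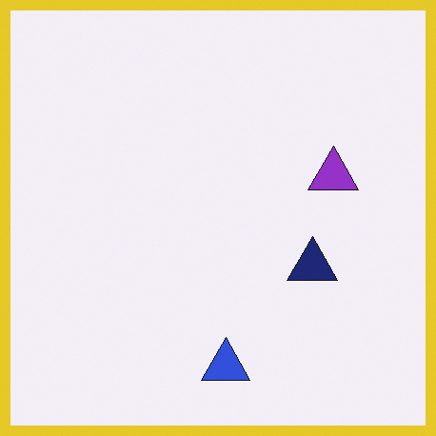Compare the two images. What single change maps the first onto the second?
The second image is the first framed with a yellow border.

A solid yellow frame runs around the edge of the second image, with the content slightly shrunk inside it.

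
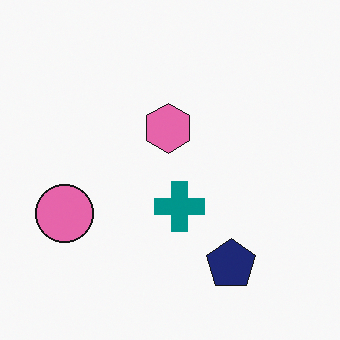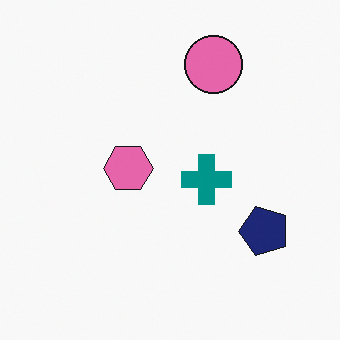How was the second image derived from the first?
This is the original image transposed (reflected across the top-left ↔ bottom-right diagonal).

Shapes have swapped their row and column positions — what was in the top-right is now in the bottom-left — a diagonal reflection.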